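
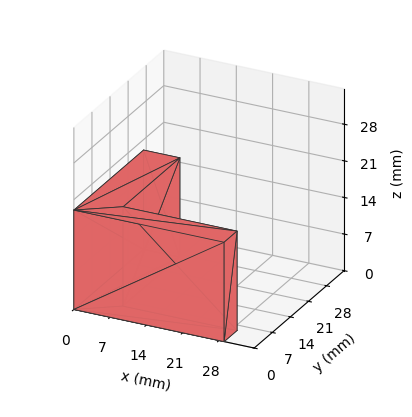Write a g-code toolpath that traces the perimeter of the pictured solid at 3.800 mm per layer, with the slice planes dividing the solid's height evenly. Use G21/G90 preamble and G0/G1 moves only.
Reading the render: the shape is an L-shaped prism: outer 29 × 27 mm, arm thicknesses ≈ 5 mm (horizontal) and 7 mm (vertical), extruded 19 mm in z (dimensions read to the nearest mm from the axis ticks). For the g-code, the solid's height is divided into equal slices at the stated Δz and each level perimeter traced with G1 moves after a G0 lift.

; perimeter-only toolpath
G21 ; units = mm
G90 ; absolute positioning
G28 ; home
; layer 1
G0 Z3.800
G0 X0.000 Y0.000
G1 X29.000 Y0.000
G1 X29.000 Y5.000
G1 X7.000 Y5.000
G1 X7.000 Y27.000
G1 X0.000 Y27.000
G1 X0.000 Y0.000
; layer 2
G0 Z7.600
G0 X0.000 Y0.000
G1 X29.000 Y0.000
G1 X29.000 Y5.000
G1 X7.000 Y5.000
G1 X7.000 Y27.000
G1 X0.000 Y27.000
G1 X0.000 Y0.000
; layer 3
G0 Z11.400
G0 X0.000 Y0.000
G1 X29.000 Y0.000
G1 X29.000 Y5.000
G1 X7.000 Y5.000
G1 X7.000 Y27.000
G1 X0.000 Y27.000
G1 X0.000 Y0.000
; layer 4
G0 Z15.200
G0 X0.000 Y0.000
G1 X29.000 Y0.000
G1 X29.000 Y5.000
G1 X7.000 Y5.000
G1 X7.000 Y27.000
G1 X0.000 Y27.000
G1 X0.000 Y0.000
; layer 5
G0 Z19.000
G0 X0.000 Y0.000
G1 X29.000 Y0.000
G1 X29.000 Y5.000
G1 X7.000 Y5.000
G1 X7.000 Y27.000
G1 X0.000 Y27.000
G1 X0.000 Y0.000
M2 ; end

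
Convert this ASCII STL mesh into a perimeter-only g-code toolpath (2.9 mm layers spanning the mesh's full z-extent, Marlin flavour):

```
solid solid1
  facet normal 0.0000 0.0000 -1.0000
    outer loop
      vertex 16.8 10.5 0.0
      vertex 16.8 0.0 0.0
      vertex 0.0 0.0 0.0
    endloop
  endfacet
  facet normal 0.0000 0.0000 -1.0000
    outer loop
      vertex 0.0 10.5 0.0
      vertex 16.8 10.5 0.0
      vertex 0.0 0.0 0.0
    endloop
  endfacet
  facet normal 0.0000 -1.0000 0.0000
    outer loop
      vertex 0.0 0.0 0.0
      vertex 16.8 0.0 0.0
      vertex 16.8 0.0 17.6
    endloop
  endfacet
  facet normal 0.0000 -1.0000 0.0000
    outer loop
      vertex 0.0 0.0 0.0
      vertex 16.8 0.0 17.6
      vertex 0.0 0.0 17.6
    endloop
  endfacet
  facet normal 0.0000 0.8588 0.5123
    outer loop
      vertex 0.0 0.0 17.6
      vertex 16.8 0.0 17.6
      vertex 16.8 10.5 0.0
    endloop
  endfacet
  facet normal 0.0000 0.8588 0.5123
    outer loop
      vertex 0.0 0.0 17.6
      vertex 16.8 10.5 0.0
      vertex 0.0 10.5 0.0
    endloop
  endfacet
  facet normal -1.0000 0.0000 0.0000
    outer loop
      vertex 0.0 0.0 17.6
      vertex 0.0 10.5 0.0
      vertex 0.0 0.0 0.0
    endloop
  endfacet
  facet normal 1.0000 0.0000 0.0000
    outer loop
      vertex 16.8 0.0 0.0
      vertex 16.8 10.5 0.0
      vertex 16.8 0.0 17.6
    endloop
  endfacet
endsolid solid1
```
; perimeter-only toolpath
G21 ; units = mm
G90 ; absolute positioning
G28 ; home
; layer 1
G0 Z2.9
G0 X0.0 Y0.0
G1 X16.8 Y0.0
G1 X16.8 Y8.8
G1 X0.0 Y8.8
G1 X0.0 Y0.0
; layer 2
G0 Z5.9
G0 X0.0 Y0.0
G1 X16.8 Y0.0
G1 X16.8 Y7.0
G1 X0.0 Y7.0
G1 X0.0 Y0.0
; layer 3
G0 Z8.8
G0 X0.0 Y0.0
G1 X16.8 Y0.0
G1 X16.8 Y5.2
G1 X0.0 Y5.2
G1 X0.0 Y0.0
; layer 4
G0 Z11.7
G0 X0.0 Y0.0
G1 X16.8 Y0.0
G1 X16.8 Y3.5
G1 X0.0 Y3.5
G1 X0.0 Y0.0
; layer 5
G0 Z14.7
G0 X0.0 Y0.0
G1 X16.8 Y0.0
G1 X16.8 Y1.7
G1 X0.0 Y1.7
G1 X0.0 Y0.0
M2 ; end

The solid is a wedge (ramp): 16.8 × 10.5 mm base, rising to 17.6 mm along the y=0 edge and sloping linearly to z=0 at y=10.5. Slicing at Δz = 2.9 mm — 6 equal slices spanning the solid's height, so layer i sits at z = i·h/6 — gives 5 non-empty perimeters. Each is a 4-segment closed polygon; G0 lifts to the layer z and rapids to the start vertex, then G1 traces the edges. The cross-section shrinks linearly with z (the slice at the apex is degenerate and omitted).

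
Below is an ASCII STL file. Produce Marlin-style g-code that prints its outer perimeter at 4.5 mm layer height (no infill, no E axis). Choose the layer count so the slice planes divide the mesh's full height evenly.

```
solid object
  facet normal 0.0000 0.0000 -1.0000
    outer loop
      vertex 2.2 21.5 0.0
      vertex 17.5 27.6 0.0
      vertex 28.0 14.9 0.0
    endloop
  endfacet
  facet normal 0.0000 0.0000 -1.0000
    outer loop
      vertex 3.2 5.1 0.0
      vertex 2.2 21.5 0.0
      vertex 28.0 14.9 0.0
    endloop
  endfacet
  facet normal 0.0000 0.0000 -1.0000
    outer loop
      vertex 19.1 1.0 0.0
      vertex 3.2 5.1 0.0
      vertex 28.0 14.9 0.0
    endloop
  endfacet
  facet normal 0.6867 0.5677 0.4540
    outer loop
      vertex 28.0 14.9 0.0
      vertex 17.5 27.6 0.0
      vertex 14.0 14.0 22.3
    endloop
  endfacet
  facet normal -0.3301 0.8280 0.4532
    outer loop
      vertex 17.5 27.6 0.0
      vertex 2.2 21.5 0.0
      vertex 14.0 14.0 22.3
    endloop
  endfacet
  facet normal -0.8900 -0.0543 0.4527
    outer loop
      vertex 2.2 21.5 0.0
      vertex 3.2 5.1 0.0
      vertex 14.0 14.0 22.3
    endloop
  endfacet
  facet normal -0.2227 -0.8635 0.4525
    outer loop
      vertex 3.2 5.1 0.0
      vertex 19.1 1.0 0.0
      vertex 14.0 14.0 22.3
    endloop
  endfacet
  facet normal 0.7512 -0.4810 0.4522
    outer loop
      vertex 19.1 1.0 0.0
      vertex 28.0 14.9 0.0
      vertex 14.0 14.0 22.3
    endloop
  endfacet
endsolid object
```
; perimeter-only toolpath
G21 ; units = mm
G90 ; absolute positioning
G28 ; home
; layer 1
G0 Z4.5
G0 X25.2 Y14.7
G1 X16.8 Y24.9
G1 X4.6 Y20.0
G1 X5.4 Y6.9
G1 X18.1 Y3.6
G1 X25.2 Y14.7
; layer 2
G0 Z8.9
G0 X22.4 Y14.5
G1 X16.1 Y22.2
G1 X6.9 Y18.5
G1 X7.5 Y8.7
G1 X17.1 Y6.2
G1 X22.4 Y14.5
; layer 3
G0 Z13.4
G0 X19.6 Y14.4
G1 X15.4 Y19.4
G1 X9.3 Y17.0
G1 X9.7 Y10.4
G1 X16.0 Y8.8
G1 X19.6 Y14.4
; layer 4
G0 Z17.8
G0 X16.8 Y14.2
G1 X14.7 Y16.7
G1 X11.6 Y15.5
G1 X11.8 Y12.2
G1 X15.0 Y11.4
G1 X16.8 Y14.2
M2 ; end

The solid is a regular 5-sided pyramid, base circumscribed radius ≈ 14 mm, apex at z ≈ 22.3 mm. Slicing at Δz = 4.5 mm — 5 equal slices spanning the solid's height, so layer i sits at z = i·h/5 — gives 4 non-empty perimeters. Each is a 5-segment closed polygon; G0 lifts to the layer z and rapids to the start vertex, then G1 traces the edges. The cross-section shrinks linearly with z (the slice at the apex is degenerate and omitted).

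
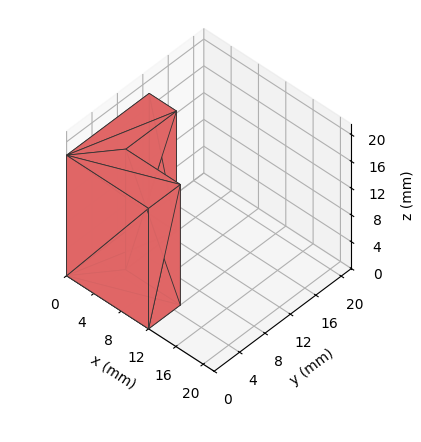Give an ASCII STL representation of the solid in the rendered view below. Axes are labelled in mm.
Reading the render: the shape is an L-shaped prism: outer 12 × 13 mm, arm thicknesses ≈ 5 mm (horizontal) and 4 mm (vertical), extruded 18 mm in z (dimensions read to the nearest mm from the axis ticks). For the STL, each face is triangulated and given an outward normal.

solid part
  facet normal 0.0000 0.0000 -1.0000
    outer loop
      vertex 12.00 5.00 0.00
      vertex 12.00 0.00 0.00
      vertex 0.00 0.00 0.00
    endloop
  endfacet
  facet normal 0.0000 0.0000 -1.0000
    outer loop
      vertex 4.00 5.00 0.00
      vertex 12.00 5.00 0.00
      vertex 0.00 0.00 0.00
    endloop
  endfacet
  facet normal 0.0000 0.0000 -1.0000
    outer loop
      vertex 4.00 13.00 0.00
      vertex 4.00 5.00 0.00
      vertex 0.00 0.00 0.00
    endloop
  endfacet
  facet normal 0.0000 0.0000 -1.0000
    outer loop
      vertex 0.00 13.00 0.00
      vertex 4.00 13.00 0.00
      vertex 0.00 0.00 0.00
    endloop
  endfacet
  facet normal 0.0000 0.0000 1.0000
    outer loop
      vertex 0.00 0.00 18.00
      vertex 12.00 0.00 18.00
      vertex 12.00 5.00 18.00
    endloop
  endfacet
  facet normal 0.0000 0.0000 1.0000
    outer loop
      vertex 0.00 0.00 18.00
      vertex 12.00 5.00 18.00
      vertex 4.00 5.00 18.00
    endloop
  endfacet
  facet normal 0.0000 0.0000 1.0000
    outer loop
      vertex 0.00 0.00 18.00
      vertex 4.00 5.00 18.00
      vertex 4.00 13.00 18.00
    endloop
  endfacet
  facet normal 0.0000 0.0000 1.0000
    outer loop
      vertex 0.00 0.00 18.00
      vertex 4.00 13.00 18.00
      vertex 0.00 13.00 18.00
    endloop
  endfacet
  facet normal 0.0000 -1.0000 0.0000
    outer loop
      vertex 0.00 0.00 0.00
      vertex 12.00 0.00 0.00
      vertex 12.00 0.00 18.00
    endloop
  endfacet
  facet normal 0.0000 -1.0000 0.0000
    outer loop
      vertex 0.00 0.00 0.00
      vertex 12.00 0.00 18.00
      vertex 0.00 0.00 18.00
    endloop
  endfacet
  facet normal 1.0000 0.0000 0.0000
    outer loop
      vertex 12.00 0.00 0.00
      vertex 12.00 5.00 0.00
      vertex 12.00 5.00 18.00
    endloop
  endfacet
  facet normal 1.0000 0.0000 0.0000
    outer loop
      vertex 12.00 0.00 0.00
      vertex 12.00 5.00 18.00
      vertex 12.00 0.00 18.00
    endloop
  endfacet
  facet normal 0.0000 1.0000 0.0000
    outer loop
      vertex 12.00 5.00 0.00
      vertex 4.00 5.00 0.00
      vertex 4.00 5.00 18.00
    endloop
  endfacet
  facet normal 0.0000 1.0000 0.0000
    outer loop
      vertex 12.00 5.00 0.00
      vertex 4.00 5.00 18.00
      vertex 12.00 5.00 18.00
    endloop
  endfacet
  facet normal 1.0000 0.0000 0.0000
    outer loop
      vertex 4.00 5.00 0.00
      vertex 4.00 13.00 0.00
      vertex 4.00 13.00 18.00
    endloop
  endfacet
  facet normal 1.0000 0.0000 0.0000
    outer loop
      vertex 4.00 5.00 0.00
      vertex 4.00 13.00 18.00
      vertex 4.00 5.00 18.00
    endloop
  endfacet
  facet normal 0.0000 1.0000 0.0000
    outer loop
      vertex 4.00 13.00 0.00
      vertex 0.00 13.00 0.00
      vertex 0.00 13.00 18.00
    endloop
  endfacet
  facet normal 0.0000 1.0000 0.0000
    outer loop
      vertex 4.00 13.00 0.00
      vertex 0.00 13.00 18.00
      vertex 4.00 13.00 18.00
    endloop
  endfacet
  facet normal -1.0000 0.0000 0.0000
    outer loop
      vertex 0.00 13.00 0.00
      vertex 0.00 0.00 0.00
      vertex 0.00 0.00 18.00
    endloop
  endfacet
  facet normal -1.0000 0.0000 0.0000
    outer loop
      vertex 0.00 13.00 0.00
      vertex 0.00 0.00 18.00
      vertex 0.00 13.00 18.00
    endloop
  endfacet
endsolid part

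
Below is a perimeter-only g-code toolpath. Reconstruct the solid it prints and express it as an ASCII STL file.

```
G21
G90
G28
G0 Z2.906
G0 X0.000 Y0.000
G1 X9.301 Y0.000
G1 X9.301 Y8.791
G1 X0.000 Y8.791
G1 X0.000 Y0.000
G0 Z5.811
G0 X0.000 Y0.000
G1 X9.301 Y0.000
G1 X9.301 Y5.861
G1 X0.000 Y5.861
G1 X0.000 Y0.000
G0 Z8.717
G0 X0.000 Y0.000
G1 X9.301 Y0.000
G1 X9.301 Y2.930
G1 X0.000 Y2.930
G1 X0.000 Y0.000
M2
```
solid part
  facet normal 0.0000 0.0000 -1.0000
    outer loop
      vertex 9.301 11.721 0.000
      vertex 9.301 0.000 0.000
      vertex 0.000 0.000 0.000
    endloop
  endfacet
  facet normal 0.0000 0.0000 -1.0000
    outer loop
      vertex 0.000 11.721 0.000
      vertex 9.301 11.721 0.000
      vertex 0.000 0.000 0.000
    endloop
  endfacet
  facet normal 0.0000 -1.0000 0.0000
    outer loop
      vertex 0.000 0.000 0.000
      vertex 9.301 0.000 0.000
      vertex 9.301 0.000 11.623
    endloop
  endfacet
  facet normal 0.0000 -1.0000 0.0000
    outer loop
      vertex 0.000 0.000 0.000
      vertex 9.301 0.000 11.623
      vertex 0.000 0.000 11.623
    endloop
  endfacet
  facet normal 0.0000 0.7041 0.7101
    outer loop
      vertex 0.000 0.000 11.623
      vertex 9.301 0.000 11.623
      vertex 9.301 11.721 0.000
    endloop
  endfacet
  facet normal 0.0000 0.7041 0.7101
    outer loop
      vertex 0.000 0.000 11.623
      vertex 9.301 11.721 0.000
      vertex 0.000 11.721 0.000
    endloop
  endfacet
  facet normal -1.0000 0.0000 0.0000
    outer loop
      vertex 0.000 0.000 11.623
      vertex 0.000 11.721 0.000
      vertex 0.000 0.000 0.000
    endloop
  endfacet
  facet normal 1.0000 0.0000 0.0000
    outer loop
      vertex 9.301 0.000 0.000
      vertex 9.301 11.721 0.000
      vertex 9.301 0.000 11.623
    endloop
  endfacet
endsolid part

The G0 Z moves step by Δz≈2.906 mm. The G1 loops shrink linearly with z, so the solid tapers from its base footprint up to z≈11.6. Closing with a flat bottom cap and the tapered top and triangulating gives 8 facets — a wedge (ramp): 9.3 × 11.7 mm base, rising to 11.6 mm along the y=0 edge and sloping linearly to z=0 at y=11.7.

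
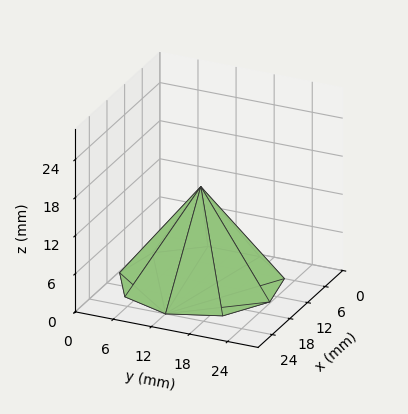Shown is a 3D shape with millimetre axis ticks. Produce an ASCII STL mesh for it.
Reading the render: the shape is a regular 9-sided pyramid, base circumscribed radius ≈ 12 mm, apex at z ≈ 15 mm (dimensions read to the nearest mm from the axis ticks). For the STL, each face is triangulated and given an outward normal.

solid part
  facet normal 0.0000 0.0000 -1.0000
    outer loop
      vertex 14.08 23.82 0.00
      vertex 21.19 19.71 0.00
      vertex 24.00 12.00 0.00
    endloop
  endfacet
  facet normal 0.0000 0.0000 -1.0000
    outer loop
      vertex 6.00 22.39 0.00
      vertex 14.08 23.82 0.00
      vertex 24.00 12.00 0.00
    endloop
  endfacet
  facet normal 0.0000 0.0000 -1.0000
    outer loop
      vertex 0.72 16.10 0.00
      vertex 6.00 22.39 0.00
      vertex 24.00 12.00 0.00
    endloop
  endfacet
  facet normal 0.0000 0.0000 -1.0000
    outer loop
      vertex 0.72 7.90 0.00
      vertex 0.72 16.10 0.00
      vertex 24.00 12.00 0.00
    endloop
  endfacet
  facet normal 0.0000 0.0000 -1.0000
    outer loop
      vertex 6.00 1.61 0.00
      vertex 0.72 7.90 0.00
      vertex 24.00 12.00 0.00
    endloop
  endfacet
  facet normal 0.0000 0.0000 -1.0000
    outer loop
      vertex 14.08 0.18 0.00
      vertex 6.00 1.61 0.00
      vertex 24.00 12.00 0.00
    endloop
  endfacet
  facet normal 0.0000 0.0000 -1.0000
    outer loop
      vertex 21.19 4.29 0.00
      vertex 14.08 0.18 0.00
      vertex 24.00 12.00 0.00
    endloop
  endfacet
  facet normal 0.7510 0.2737 0.6008
    outer loop
      vertex 24.00 12.00 0.00
      vertex 21.19 19.71 0.00
      vertex 12.00 12.00 15.00
    endloop
  endfacet
  facet normal 0.4001 0.6921 0.6008
    outer loop
      vertex 21.19 19.71 0.00
      vertex 14.08 23.82 0.00
      vertex 12.00 12.00 15.00
    endloop
  endfacet
  facet normal -0.1393 0.7871 0.6009
    outer loop
      vertex 14.08 23.82 0.00
      vertex 6.00 22.39 0.00
      vertex 12.00 12.00 15.00
    endloop
  endfacet
  facet normal -0.6122 0.5139 0.6009
    outer loop
      vertex 6.00 22.39 0.00
      vertex 0.72 16.10 0.00
      vertex 12.00 12.00 15.00
    endloop
  endfacet
  facet normal -0.7992 0.0000 0.6010
    outer loop
      vertex 0.72 16.10 0.00
      vertex 0.72 7.90 0.00
      vertex 12.00 12.00 15.00
    endloop
  endfacet
  facet normal -0.6122 -0.5139 0.6009
    outer loop
      vertex 0.72 7.90 0.00
      vertex 6.00 1.61 0.00
      vertex 12.00 12.00 15.00
    endloop
  endfacet
  facet normal -0.1393 -0.7871 0.6009
    outer loop
      vertex 6.00 1.61 0.00
      vertex 14.08 0.18 0.00
      vertex 12.00 12.00 15.00
    endloop
  endfacet
  facet normal 0.4001 -0.6921 0.6008
    outer loop
      vertex 14.08 0.18 0.00
      vertex 21.19 4.29 0.00
      vertex 12.00 12.00 15.00
    endloop
  endfacet
  facet normal 0.7510 -0.2737 0.6008
    outer loop
      vertex 21.19 4.29 0.00
      vertex 24.00 12.00 0.00
      vertex 12.00 12.00 15.00
    endloop
  endfacet
endsolid part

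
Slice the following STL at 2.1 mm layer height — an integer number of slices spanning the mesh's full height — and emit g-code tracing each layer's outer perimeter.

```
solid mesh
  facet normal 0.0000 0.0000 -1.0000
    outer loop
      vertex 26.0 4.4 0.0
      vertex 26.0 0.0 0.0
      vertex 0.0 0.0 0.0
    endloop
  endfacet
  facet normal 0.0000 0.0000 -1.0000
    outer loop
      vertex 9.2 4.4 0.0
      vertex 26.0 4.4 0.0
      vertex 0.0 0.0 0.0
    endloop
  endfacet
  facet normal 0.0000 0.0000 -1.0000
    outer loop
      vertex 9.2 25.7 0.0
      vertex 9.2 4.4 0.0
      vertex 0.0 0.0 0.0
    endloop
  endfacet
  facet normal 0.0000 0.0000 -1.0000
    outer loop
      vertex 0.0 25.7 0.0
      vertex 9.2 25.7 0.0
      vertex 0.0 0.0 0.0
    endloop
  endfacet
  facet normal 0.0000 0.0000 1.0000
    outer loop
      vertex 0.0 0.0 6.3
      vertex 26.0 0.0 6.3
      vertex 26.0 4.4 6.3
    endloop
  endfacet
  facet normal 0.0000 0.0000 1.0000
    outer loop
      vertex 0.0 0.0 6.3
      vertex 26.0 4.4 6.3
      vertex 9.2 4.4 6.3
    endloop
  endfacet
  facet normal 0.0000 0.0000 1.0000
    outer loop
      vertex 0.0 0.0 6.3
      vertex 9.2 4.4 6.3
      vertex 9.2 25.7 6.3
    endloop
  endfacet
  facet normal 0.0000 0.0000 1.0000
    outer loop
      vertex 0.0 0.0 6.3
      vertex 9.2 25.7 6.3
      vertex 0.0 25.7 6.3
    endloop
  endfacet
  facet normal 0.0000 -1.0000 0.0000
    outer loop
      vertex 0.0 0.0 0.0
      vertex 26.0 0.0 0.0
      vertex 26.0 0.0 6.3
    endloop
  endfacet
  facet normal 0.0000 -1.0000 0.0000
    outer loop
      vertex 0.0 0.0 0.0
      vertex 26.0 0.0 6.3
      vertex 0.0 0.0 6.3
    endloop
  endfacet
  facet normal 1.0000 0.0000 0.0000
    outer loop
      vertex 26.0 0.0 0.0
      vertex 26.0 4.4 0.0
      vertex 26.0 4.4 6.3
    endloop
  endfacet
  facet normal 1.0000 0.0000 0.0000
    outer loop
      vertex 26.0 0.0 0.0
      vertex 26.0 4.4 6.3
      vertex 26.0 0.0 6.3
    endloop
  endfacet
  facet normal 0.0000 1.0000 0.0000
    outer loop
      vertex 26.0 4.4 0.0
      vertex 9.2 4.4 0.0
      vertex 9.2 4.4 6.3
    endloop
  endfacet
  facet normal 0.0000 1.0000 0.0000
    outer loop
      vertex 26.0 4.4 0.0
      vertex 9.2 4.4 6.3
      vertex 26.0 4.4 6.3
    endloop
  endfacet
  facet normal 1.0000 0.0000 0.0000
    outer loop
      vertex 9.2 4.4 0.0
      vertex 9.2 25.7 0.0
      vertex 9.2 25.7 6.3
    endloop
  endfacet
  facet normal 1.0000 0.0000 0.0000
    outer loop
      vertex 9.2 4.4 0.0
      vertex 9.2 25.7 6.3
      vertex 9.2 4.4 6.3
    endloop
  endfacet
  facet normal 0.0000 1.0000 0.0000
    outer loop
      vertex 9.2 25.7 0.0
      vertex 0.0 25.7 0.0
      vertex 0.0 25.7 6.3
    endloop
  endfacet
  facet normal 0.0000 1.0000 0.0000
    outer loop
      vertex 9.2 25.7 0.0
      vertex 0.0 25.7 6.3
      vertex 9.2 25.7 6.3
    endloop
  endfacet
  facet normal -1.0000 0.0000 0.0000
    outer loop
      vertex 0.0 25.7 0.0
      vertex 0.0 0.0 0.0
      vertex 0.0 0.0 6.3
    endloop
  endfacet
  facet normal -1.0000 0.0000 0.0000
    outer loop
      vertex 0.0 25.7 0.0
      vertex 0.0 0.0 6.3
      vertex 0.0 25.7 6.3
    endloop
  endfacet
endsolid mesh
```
; perimeter-only toolpath
G21 ; units = mm
G90 ; absolute positioning
G28 ; home
; layer 1
G0 Z2.1
G0 X0.0 Y0.0
G1 X26.0 Y0.0
G1 X26.0 Y4.4
G1 X9.2 Y4.4
G1 X9.2 Y25.7
G1 X0.0 Y25.7
G1 X0.0 Y0.0
; layer 2
G0 Z4.2
G0 X0.0 Y0.0
G1 X26.0 Y0.0
G1 X26.0 Y4.4
G1 X9.2 Y4.4
G1 X9.2 Y25.7
G1 X0.0 Y25.7
G1 X0.0 Y0.0
; layer 3
G0 Z6.3
G0 X0.0 Y0.0
G1 X26.0 Y0.0
G1 X26.0 Y4.4
G1 X9.2 Y4.4
G1 X9.2 Y25.7
G1 X0.0 Y25.7
G1 X0.0 Y0.0
M2 ; end

The solid is an L-shaped prism: outer 26 × 25.7 mm, arm thicknesses ≈ 4.4 mm (horizontal) and 9.2 mm (vertical), extruded 6.3 mm in z. Slicing at Δz = 2.1 mm — 3 equal slices spanning the solid's height, so layer i sits at z = i·h/3 — gives 3 non-empty perimeters. Each is a 6-segment closed polygon; G0 lifts to the layer z and rapids to the start vertex, then G1 traces the edges.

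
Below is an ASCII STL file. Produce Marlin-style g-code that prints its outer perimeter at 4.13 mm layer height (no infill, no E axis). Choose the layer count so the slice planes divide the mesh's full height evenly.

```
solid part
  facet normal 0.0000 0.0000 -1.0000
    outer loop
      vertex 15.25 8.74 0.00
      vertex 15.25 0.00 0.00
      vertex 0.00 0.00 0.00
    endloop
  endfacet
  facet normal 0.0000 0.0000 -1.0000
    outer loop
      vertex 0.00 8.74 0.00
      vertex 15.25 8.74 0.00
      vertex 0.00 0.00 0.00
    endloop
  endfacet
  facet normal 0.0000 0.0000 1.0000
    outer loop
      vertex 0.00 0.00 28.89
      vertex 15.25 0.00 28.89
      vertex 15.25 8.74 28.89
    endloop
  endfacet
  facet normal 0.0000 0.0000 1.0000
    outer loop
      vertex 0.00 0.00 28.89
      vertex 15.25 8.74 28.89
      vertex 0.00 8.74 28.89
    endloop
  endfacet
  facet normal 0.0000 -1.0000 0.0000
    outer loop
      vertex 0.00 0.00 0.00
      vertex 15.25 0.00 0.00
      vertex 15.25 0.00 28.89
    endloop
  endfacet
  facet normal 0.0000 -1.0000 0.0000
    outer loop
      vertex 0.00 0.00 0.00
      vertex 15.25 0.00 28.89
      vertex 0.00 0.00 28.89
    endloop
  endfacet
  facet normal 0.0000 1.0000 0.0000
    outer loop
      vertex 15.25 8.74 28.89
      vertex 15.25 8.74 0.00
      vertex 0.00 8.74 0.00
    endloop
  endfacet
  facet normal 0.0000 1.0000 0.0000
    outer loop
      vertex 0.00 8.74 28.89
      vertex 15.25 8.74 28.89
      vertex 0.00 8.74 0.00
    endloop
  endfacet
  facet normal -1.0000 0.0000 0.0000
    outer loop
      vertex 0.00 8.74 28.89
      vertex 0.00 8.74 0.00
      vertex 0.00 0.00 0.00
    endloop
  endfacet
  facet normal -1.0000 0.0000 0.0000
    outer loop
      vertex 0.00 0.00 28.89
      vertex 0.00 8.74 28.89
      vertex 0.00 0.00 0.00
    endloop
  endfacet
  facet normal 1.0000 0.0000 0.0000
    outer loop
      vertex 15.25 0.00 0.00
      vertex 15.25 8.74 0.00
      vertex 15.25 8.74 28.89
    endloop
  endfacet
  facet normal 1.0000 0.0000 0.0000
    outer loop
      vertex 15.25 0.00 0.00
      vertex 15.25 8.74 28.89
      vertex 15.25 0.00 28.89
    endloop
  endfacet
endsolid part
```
; perimeter-only toolpath
G21 ; units = mm
G90 ; absolute positioning
G28 ; home
; layer 1
G0 Z4.13
G0 X0.00 Y0.00
G1 X15.25 Y0.00
G1 X15.25 Y8.74
G1 X0.00 Y8.74
G1 X0.00 Y0.00
; layer 2
G0 Z8.25
G0 X0.00 Y0.00
G1 X15.25 Y0.00
G1 X15.25 Y8.74
G1 X0.00 Y8.74
G1 X0.00 Y0.00
; layer 3
G0 Z12.38
G0 X0.00 Y0.00
G1 X15.25 Y0.00
G1 X15.25 Y8.74
G1 X0.00 Y8.74
G1 X0.00 Y0.00
; layer 4
G0 Z16.51
G0 X0.00 Y0.00
G1 X15.25 Y0.00
G1 X15.25 Y8.74
G1 X0.00 Y8.74
G1 X0.00 Y0.00
; layer 5
G0 Z20.64
G0 X0.00 Y0.00
G1 X15.25 Y0.00
G1 X15.25 Y8.74
G1 X0.00 Y8.74
G1 X0.00 Y0.00
; layer 6
G0 Z24.76
G0 X0.00 Y0.00
G1 X15.25 Y0.00
G1 X15.25 Y8.74
G1 X0.00 Y8.74
G1 X0.00 Y0.00
; layer 7
G0 Z28.89
G0 X0.00 Y0.00
G1 X15.25 Y0.00
G1 X15.25 Y8.74
G1 X0.00 Y8.74
G1 X0.00 Y0.00
M2 ; end

The solid is a rectangular box, roughly 15.2 × 8.74 mm footprint and 28.9 mm tall. Slicing at Δz = 4.13 mm — 7 equal slices spanning the solid's height, so layer i sits at z = i·h/7 — gives 7 non-empty perimeters. Each is a 4-segment closed polygon; G0 lifts to the layer z and rapids to the start vertex, then G1 traces the edges.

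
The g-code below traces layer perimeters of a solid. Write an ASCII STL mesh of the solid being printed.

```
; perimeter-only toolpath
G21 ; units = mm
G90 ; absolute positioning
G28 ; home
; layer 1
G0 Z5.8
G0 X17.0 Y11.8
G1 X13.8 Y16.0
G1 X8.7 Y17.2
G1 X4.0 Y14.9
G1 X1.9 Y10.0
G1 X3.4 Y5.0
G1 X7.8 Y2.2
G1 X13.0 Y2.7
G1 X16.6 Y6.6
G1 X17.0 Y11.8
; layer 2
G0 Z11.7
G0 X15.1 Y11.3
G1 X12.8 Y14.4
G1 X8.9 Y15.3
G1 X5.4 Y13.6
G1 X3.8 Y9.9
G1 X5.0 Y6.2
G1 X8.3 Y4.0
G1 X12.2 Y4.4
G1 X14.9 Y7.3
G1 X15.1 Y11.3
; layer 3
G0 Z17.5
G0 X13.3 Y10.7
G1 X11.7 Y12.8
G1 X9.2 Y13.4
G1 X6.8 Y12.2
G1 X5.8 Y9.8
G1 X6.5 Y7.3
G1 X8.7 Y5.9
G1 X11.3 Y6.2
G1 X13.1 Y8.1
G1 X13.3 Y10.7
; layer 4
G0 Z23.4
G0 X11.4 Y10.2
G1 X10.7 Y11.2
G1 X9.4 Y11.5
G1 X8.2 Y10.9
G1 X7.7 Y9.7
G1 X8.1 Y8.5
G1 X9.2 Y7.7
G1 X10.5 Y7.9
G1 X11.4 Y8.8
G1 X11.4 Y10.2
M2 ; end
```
solid part
  facet normal 0.0000 0.0000 -1.0000
    outer loop
      vertex 8.5 19.1 0.0
      vertex 14.9 17.6 0.0
      vertex 18.8 12.4 0.0
    endloop
  endfacet
  facet normal 0.0000 0.0000 -1.0000
    outer loop
      vertex 2.6 16.2 0.0
      vertex 8.5 19.1 0.0
      vertex 18.8 12.4 0.0
    endloop
  endfacet
  facet normal 0.0000 0.0000 -1.0000
    outer loop
      vertex 0.0 10.1 0.0
      vertex 2.6 16.2 0.0
      vertex 18.8 12.4 0.0
    endloop
  endfacet
  facet normal 0.0000 0.0000 -1.0000
    outer loop
      vertex 1.9 3.9 0.0
      vertex 0.0 10.1 0.0
      vertex 18.8 12.4 0.0
    endloop
  endfacet
  facet normal 0.0000 0.0000 -1.0000
    outer loop
      vertex 7.4 0.3 0.0
      vertex 1.9 3.9 0.0
      vertex 18.8 12.4 0.0
    endloop
  endfacet
  facet normal 0.0000 0.0000 -1.0000
    outer loop
      vertex 13.9 1.0 0.0
      vertex 7.4 0.3 0.0
      vertex 18.8 12.4 0.0
    endloop
  endfacet
  facet normal 0.0000 0.0000 -1.0000
    outer loop
      vertex 18.4 5.8 0.0
      vertex 13.9 1.0 0.0
      vertex 18.8 12.4 0.0
    endloop
  endfacet
  facet normal 0.7642 0.5732 0.2957
    outer loop
      vertex 18.8 12.4 0.0
      vertex 14.9 17.6 0.0
      vertex 9.6 9.6 29.2
    endloop
  endfacet
  facet normal 0.2181 0.9304 0.2945
    outer loop
      vertex 14.9 17.6 0.0
      vertex 8.5 19.1 0.0
      vertex 9.6 9.6 29.2
    endloop
  endfacet
  facet normal -0.4215 0.8575 0.2949
    outer loop
      vertex 8.5 19.1 0.0
      vertex 2.6 16.2 0.0
      vertex 9.6 9.6 29.2
    endloop
  endfacet
  facet normal -0.8789 0.3746 0.2954
    outer loop
      vertex 2.6 16.2 0.0
      vertex 0.0 10.1 0.0
      vertex 9.6 9.6 29.2
    endloop
  endfacet
  facet normal -0.9134 -0.2799 0.2955
    outer loop
      vertex 0.0 10.1 0.0
      vertex 1.9 3.9 0.0
      vertex 9.6 9.6 29.2
    endloop
  endfacet
  facet normal -0.5234 -0.7997 0.2941
    outer loop
      vertex 1.9 3.9 0.0
      vertex 7.4 0.3 0.0
      vertex 9.6 9.6 29.2
    endloop
  endfacet
  facet normal 0.1023 -0.9500 0.2949
    outer loop
      vertex 7.4 0.3 0.0
      vertex 13.9 1.0 0.0
      vertex 9.6 9.6 29.2
    endloop
  endfacet
  facet normal 0.6970 -0.6535 0.2951
    outer loop
      vertex 13.9 1.0 0.0
      vertex 18.4 5.8 0.0
      vertex 9.6 9.6 29.2
    endloop
  endfacet
  facet normal 0.9538 -0.0578 0.2950
    outer loop
      vertex 18.4 5.8 0.0
      vertex 18.8 12.4 0.0
      vertex 9.6 9.6 29.2
    endloop
  endfacet
endsolid part

The G0 Z moves step by Δz≈5.8 mm. The G1 loops shrink linearly with z, so the solid tapers from its base footprint up to z≈29.2. Closing with a flat bottom cap and the tapered top and triangulating gives 16 facets — a regular 9-sided pyramid, base circumscribed radius ≈ 9.6 mm, apex at z ≈ 29.2 mm.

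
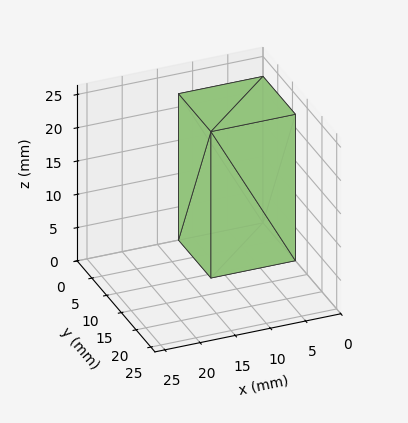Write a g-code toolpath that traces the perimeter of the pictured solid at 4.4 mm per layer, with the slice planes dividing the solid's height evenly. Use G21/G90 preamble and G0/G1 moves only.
Reading the render: the shape is a rectangular box, roughly 12 × 11 mm footprint and 22 mm tall (dimensions read to the nearest mm from the axis ticks). For the g-code, the solid's height is divided into equal slices at the stated Δz and each level perimeter traced with G1 moves after a G0 lift.

; perimeter-only toolpath
G21 ; units = mm
G90 ; absolute positioning
G28 ; home
; layer 1
G0 Z4.4
G0 X0.0 Y0.0
G1 X12.0 Y0.0
G1 X12.0 Y11.0
G1 X0.0 Y11.0
G1 X0.0 Y0.0
; layer 2
G0 Z8.8
G0 X0.0 Y0.0
G1 X12.0 Y0.0
G1 X12.0 Y11.0
G1 X0.0 Y11.0
G1 X0.0 Y0.0
; layer 3
G0 Z13.2
G0 X0.0 Y0.0
G1 X12.0 Y0.0
G1 X12.0 Y11.0
G1 X0.0 Y11.0
G1 X0.0 Y0.0
; layer 4
G0 Z17.6
G0 X0.0 Y0.0
G1 X12.0 Y0.0
G1 X12.0 Y11.0
G1 X0.0 Y11.0
G1 X0.0 Y0.0
; layer 5
G0 Z22.0
G0 X0.0 Y0.0
G1 X12.0 Y0.0
G1 X12.0 Y11.0
G1 X0.0 Y11.0
G1 X0.0 Y0.0
M2 ; end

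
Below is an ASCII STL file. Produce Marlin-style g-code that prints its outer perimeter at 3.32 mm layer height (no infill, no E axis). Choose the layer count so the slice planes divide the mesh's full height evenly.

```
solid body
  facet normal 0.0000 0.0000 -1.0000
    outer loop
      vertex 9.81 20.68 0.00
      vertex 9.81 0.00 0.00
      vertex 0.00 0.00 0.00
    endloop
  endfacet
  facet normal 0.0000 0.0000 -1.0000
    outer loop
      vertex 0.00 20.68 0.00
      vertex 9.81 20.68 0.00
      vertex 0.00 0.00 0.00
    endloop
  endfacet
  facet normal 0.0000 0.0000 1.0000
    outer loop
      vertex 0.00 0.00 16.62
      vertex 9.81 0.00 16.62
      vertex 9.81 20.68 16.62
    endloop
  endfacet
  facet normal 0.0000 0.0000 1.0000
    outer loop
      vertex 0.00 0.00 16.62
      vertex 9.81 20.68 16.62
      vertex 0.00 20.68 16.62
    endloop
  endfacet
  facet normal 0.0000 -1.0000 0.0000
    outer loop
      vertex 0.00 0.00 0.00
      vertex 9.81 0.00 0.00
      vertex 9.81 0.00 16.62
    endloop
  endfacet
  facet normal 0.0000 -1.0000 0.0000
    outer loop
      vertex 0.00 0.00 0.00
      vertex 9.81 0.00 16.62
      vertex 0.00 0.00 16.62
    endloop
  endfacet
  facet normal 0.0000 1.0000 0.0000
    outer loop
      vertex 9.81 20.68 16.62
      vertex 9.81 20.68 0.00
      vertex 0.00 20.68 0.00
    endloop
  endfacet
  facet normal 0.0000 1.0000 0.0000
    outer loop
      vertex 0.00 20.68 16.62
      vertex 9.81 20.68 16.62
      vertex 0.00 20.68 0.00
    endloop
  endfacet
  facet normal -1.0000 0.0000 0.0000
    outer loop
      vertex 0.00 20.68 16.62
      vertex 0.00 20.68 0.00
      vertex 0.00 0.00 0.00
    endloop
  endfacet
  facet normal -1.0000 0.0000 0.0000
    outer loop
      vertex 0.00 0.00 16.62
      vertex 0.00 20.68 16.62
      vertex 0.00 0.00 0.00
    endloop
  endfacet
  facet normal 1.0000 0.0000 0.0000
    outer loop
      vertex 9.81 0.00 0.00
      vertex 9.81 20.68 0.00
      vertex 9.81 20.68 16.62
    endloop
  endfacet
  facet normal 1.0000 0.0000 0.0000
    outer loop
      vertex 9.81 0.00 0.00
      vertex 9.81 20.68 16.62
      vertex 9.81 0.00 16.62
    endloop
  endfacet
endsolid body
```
; perimeter-only toolpath
G21 ; units = mm
G90 ; absolute positioning
G28 ; home
; layer 1
G0 Z3.32
G0 X0.00 Y0.00
G1 X9.81 Y0.00
G1 X9.81 Y20.68
G1 X0.00 Y20.68
G1 X0.00 Y0.00
; layer 2
G0 Z6.65
G0 X0.00 Y0.00
G1 X9.81 Y0.00
G1 X9.81 Y20.68
G1 X0.00 Y20.68
G1 X0.00 Y0.00
; layer 3
G0 Z9.97
G0 X0.00 Y0.00
G1 X9.81 Y0.00
G1 X9.81 Y20.68
G1 X0.00 Y20.68
G1 X0.00 Y0.00
; layer 4
G0 Z13.30
G0 X0.00 Y0.00
G1 X9.81 Y0.00
G1 X9.81 Y20.68
G1 X0.00 Y20.68
G1 X0.00 Y0.00
; layer 5
G0 Z16.62
G0 X0.00 Y0.00
G1 X9.81 Y0.00
G1 X9.81 Y20.68
G1 X0.00 Y20.68
G1 X0.00 Y0.00
M2 ; end

The solid is a rectangular box, roughly 9.81 × 20.7 mm footprint and 16.6 mm tall. Slicing at Δz = 3.32 mm — 5 equal slices spanning the solid's height, so layer i sits at z = i·h/5 — gives 5 non-empty perimeters. Each is a 4-segment closed polygon; G0 lifts to the layer z and rapids to the start vertex, then G1 traces the edges.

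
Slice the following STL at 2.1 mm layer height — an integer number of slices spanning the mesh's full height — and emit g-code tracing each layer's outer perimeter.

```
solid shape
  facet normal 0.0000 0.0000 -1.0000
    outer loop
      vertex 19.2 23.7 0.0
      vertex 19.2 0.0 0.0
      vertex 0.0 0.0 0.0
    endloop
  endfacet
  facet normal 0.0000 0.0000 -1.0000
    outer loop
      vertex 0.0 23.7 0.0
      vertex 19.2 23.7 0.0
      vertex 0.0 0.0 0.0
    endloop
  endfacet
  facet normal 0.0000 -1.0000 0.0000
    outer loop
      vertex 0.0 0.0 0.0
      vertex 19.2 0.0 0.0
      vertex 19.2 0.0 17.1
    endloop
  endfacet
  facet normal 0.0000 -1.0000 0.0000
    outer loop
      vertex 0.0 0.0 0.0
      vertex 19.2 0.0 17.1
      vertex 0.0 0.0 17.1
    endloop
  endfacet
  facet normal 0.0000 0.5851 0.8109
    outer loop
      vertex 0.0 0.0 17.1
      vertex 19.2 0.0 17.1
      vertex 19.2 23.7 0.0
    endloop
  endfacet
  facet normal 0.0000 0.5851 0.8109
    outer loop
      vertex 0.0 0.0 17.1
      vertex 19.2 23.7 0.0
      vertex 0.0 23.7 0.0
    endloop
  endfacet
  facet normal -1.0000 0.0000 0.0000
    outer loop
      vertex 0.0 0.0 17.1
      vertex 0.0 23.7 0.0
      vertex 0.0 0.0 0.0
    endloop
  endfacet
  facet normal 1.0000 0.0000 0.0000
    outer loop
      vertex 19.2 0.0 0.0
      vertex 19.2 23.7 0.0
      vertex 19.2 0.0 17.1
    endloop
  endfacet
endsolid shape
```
; perimeter-only toolpath
G21 ; units = mm
G90 ; absolute positioning
G28 ; home
; layer 1
G0 Z2.1
G0 X0.0 Y0.0
G1 X19.2 Y0.0
G1 X19.2 Y20.7
G1 X0.0 Y20.7
G1 X0.0 Y0.0
; layer 2
G0 Z4.3
G0 X0.0 Y0.0
G1 X19.2 Y0.0
G1 X19.2 Y17.8
G1 X0.0 Y17.8
G1 X0.0 Y0.0
; layer 3
G0 Z6.4
G0 X0.0 Y0.0
G1 X19.2 Y0.0
G1 X19.2 Y14.8
G1 X0.0 Y14.8
G1 X0.0 Y0.0
; layer 4
G0 Z8.6
G0 X0.0 Y0.0
G1 X19.2 Y0.0
G1 X19.2 Y11.8
G1 X0.0 Y11.8
G1 X0.0 Y0.0
; layer 5
G0 Z10.7
G0 X0.0 Y0.0
G1 X19.2 Y0.0
G1 X19.2 Y8.9
G1 X0.0 Y8.9
G1 X0.0 Y0.0
; layer 6
G0 Z12.8
G0 X0.0 Y0.0
G1 X19.2 Y0.0
G1 X19.2 Y5.9
G1 X0.0 Y5.9
G1 X0.0 Y0.0
; layer 7
G0 Z15.0
G0 X0.0 Y0.0
G1 X19.2 Y0.0
G1 X19.2 Y3.0
G1 X0.0 Y3.0
G1 X0.0 Y0.0
M2 ; end

The solid is a wedge (ramp): 19.2 × 23.7 mm base, rising to 17.1 mm along the y=0 edge and sloping linearly to z=0 at y=23.7. Slicing at Δz = 2.1 mm — 8 equal slices spanning the solid's height, so layer i sits at z = i·h/8 — gives 7 non-empty perimeters. Each is a 4-segment closed polygon; G0 lifts to the layer z and rapids to the start vertex, then G1 traces the edges. The cross-section shrinks linearly with z (the slice at the apex is degenerate and omitted).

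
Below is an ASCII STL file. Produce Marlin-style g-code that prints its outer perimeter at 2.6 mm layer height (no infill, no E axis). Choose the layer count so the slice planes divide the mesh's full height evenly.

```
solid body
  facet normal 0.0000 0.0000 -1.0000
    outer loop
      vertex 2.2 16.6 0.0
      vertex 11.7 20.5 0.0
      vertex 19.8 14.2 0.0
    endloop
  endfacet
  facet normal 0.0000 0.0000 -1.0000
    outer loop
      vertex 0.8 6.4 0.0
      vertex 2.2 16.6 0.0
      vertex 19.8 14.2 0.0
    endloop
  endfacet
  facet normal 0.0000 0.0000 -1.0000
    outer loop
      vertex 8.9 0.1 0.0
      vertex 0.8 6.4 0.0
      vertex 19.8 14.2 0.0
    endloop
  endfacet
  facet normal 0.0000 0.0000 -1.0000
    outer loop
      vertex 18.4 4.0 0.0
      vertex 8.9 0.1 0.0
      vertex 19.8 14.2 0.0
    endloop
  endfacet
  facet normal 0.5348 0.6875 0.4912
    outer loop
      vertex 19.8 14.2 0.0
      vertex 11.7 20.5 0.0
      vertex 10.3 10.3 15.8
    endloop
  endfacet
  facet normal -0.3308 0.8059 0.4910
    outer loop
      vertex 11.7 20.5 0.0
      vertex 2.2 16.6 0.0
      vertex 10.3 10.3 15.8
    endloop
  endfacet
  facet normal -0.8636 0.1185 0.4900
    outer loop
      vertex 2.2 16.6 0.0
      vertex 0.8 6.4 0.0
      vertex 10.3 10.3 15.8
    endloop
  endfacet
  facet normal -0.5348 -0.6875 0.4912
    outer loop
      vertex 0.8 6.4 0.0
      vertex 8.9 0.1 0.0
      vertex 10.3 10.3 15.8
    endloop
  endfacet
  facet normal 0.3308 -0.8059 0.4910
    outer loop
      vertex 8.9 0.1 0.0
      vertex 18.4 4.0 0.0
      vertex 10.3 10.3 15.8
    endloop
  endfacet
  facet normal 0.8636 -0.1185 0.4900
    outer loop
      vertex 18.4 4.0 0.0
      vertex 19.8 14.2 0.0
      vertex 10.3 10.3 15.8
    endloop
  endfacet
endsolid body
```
; perimeter-only toolpath
G21 ; units = mm
G90 ; absolute positioning
G28 ; home
; layer 1
G0 Z2.6
G0 X18.2 Y13.6
G1 X11.5 Y18.8
G1 X3.5 Y15.6
G1 X2.4 Y7.1
G1 X9.1 Y1.8
G1 X17.0 Y5.0
G1 X18.2 Y13.6
; layer 2
G0 Z5.3
G0 X16.6 Y12.9
G1 X11.2 Y17.1
G1 X4.9 Y14.5
G1 X4.0 Y7.7
G1 X9.4 Y3.5
G1 X15.7 Y6.1
G1 X16.6 Y12.9
; layer 3
G0 Z7.9
G0 X15.1 Y12.2
G1 X11.0 Y15.4
G1 X6.2 Y13.5
G1 X5.6 Y8.4
G1 X9.6 Y5.2
G1 X14.3 Y7.2
G1 X15.1 Y12.2
; layer 4
G0 Z10.5
G0 X13.5 Y11.6
G1 X10.8 Y13.7
G1 X7.6 Y12.4
G1 X7.1 Y9.0
G1 X9.8 Y6.9
G1 X13.0 Y8.2
G1 X13.5 Y11.6
; layer 5
G0 Z13.2
G0 X11.9 Y11.0
G1 X10.5 Y12.0
G1 X9.0 Y11.4
G1 X8.7 Y9.7
G1 X10.1 Y8.6
G1 X11.7 Y9.2
G1 X11.9 Y11.0
M2 ; end

The solid is a regular 6-sided pyramid, base circumscribed radius ≈ 10.3 mm, apex at z ≈ 15.8 mm. Slicing at Δz = 2.6 mm — 6 equal slices spanning the solid's height, so layer i sits at z = i·h/6 — gives 5 non-empty perimeters. Each is a 6-segment closed polygon; G0 lifts to the layer z and rapids to the start vertex, then G1 traces the edges. The cross-section shrinks linearly with z (the slice at the apex is degenerate and omitted).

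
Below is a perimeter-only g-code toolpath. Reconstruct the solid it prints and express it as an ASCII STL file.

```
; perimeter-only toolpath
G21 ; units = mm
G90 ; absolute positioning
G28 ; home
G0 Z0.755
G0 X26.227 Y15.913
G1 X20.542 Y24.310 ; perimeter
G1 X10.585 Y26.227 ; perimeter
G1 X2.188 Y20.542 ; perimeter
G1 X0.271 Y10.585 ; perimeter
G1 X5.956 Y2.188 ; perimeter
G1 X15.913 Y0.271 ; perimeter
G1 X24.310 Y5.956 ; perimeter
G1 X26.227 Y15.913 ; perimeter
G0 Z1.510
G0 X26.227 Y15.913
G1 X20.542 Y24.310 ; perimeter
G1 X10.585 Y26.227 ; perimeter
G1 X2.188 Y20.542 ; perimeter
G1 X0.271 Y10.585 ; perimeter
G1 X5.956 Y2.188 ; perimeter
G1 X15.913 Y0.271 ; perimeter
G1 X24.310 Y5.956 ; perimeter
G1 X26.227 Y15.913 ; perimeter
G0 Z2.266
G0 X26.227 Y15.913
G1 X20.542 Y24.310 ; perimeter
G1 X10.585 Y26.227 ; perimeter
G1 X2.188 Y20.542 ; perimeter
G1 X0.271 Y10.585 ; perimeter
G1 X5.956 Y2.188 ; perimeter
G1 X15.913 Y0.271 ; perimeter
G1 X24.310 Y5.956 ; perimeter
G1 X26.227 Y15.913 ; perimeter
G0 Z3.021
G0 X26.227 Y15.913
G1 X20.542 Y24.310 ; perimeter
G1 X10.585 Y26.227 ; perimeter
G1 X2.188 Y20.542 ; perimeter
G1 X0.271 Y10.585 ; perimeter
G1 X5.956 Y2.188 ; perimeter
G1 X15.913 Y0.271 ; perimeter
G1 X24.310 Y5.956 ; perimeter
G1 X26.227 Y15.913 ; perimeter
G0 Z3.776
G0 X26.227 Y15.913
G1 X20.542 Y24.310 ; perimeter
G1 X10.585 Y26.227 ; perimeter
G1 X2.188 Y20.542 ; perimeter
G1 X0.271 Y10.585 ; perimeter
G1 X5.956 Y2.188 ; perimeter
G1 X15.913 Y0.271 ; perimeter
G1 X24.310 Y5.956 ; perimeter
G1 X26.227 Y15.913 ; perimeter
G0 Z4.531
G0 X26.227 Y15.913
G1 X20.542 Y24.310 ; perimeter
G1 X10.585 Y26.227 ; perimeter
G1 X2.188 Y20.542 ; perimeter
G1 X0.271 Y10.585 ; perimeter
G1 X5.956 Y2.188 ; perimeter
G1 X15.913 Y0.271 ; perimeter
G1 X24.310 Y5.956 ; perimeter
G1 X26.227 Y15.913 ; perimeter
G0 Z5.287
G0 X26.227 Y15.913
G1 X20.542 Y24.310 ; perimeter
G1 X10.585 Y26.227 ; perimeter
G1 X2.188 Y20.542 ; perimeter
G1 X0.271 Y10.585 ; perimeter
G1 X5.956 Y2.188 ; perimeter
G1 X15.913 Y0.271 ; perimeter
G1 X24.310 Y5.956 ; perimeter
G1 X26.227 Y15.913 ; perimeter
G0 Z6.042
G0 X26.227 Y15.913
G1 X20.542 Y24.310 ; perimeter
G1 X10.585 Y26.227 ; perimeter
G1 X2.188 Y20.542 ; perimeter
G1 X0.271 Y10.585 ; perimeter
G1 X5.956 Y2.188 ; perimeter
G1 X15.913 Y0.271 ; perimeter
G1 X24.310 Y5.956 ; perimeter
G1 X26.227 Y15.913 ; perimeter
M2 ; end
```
solid part
  facet normal 0.0000 0.0000 -1.0000
    outer loop
      vertex 10.585 26.227 0.000
      vertex 20.542 24.310 0.000
      vertex 26.227 15.913 0.000
    endloop
  endfacet
  facet normal 0.0000 0.0000 -1.0000
    outer loop
      vertex 2.188 20.542 0.000
      vertex 10.585 26.227 0.000
      vertex 26.227 15.913 0.000
    endloop
  endfacet
  facet normal 0.0000 0.0000 -1.0000
    outer loop
      vertex 0.271 10.585 0.000
      vertex 2.188 20.542 0.000
      vertex 26.227 15.913 0.000
    endloop
  endfacet
  facet normal 0.0000 0.0000 -1.0000
    outer loop
      vertex 5.956 2.188 0.000
      vertex 0.271 10.585 0.000
      vertex 26.227 15.913 0.000
    endloop
  endfacet
  facet normal 0.0000 0.0000 -1.0000
    outer loop
      vertex 15.913 0.271 0.000
      vertex 5.956 2.188 0.000
      vertex 26.227 15.913 0.000
    endloop
  endfacet
  facet normal 0.0000 0.0000 -1.0000
    outer loop
      vertex 24.310 5.956 0.000
      vertex 15.913 0.271 0.000
      vertex 26.227 15.913 0.000
    endloop
  endfacet
  facet normal 0.0000 0.0000 1.0000
    outer loop
      vertex 26.227 15.913 6.042
      vertex 20.542 24.310 6.042
      vertex 10.585 26.227 6.042
    endloop
  endfacet
  facet normal 0.0000 0.0000 1.0000
    outer loop
      vertex 26.227 15.913 6.042
      vertex 10.585 26.227 6.042
      vertex 2.188 20.542 6.042
    endloop
  endfacet
  facet normal 0.0000 0.0000 1.0000
    outer loop
      vertex 26.227 15.913 6.042
      vertex 2.188 20.542 6.042
      vertex 0.271 10.585 6.042
    endloop
  endfacet
  facet normal 0.0000 0.0000 1.0000
    outer loop
      vertex 26.227 15.913 6.042
      vertex 0.271 10.585 6.042
      vertex 5.956 2.188 6.042
    endloop
  endfacet
  facet normal 0.0000 0.0000 1.0000
    outer loop
      vertex 26.227 15.913 6.042
      vertex 5.956 2.188 6.042
      vertex 15.913 0.271 6.042
    endloop
  endfacet
  facet normal 0.0000 0.0000 1.0000
    outer loop
      vertex 26.227 15.913 6.042
      vertex 15.913 0.271 6.042
      vertex 24.310 5.956 6.042
    endloop
  endfacet
  facet normal 0.8281 0.5606 0.0000
    outer loop
      vertex 26.227 15.913 0.000
      vertex 20.542 24.310 0.000
      vertex 20.542 24.310 6.042
    endloop
  endfacet
  facet normal 0.8281 0.5606 0.0000
    outer loop
      vertex 26.227 15.913 0.000
      vertex 20.542 24.310 6.042
      vertex 26.227 15.913 6.042
    endloop
  endfacet
  facet normal 0.1891 0.9820 0.0000
    outer loop
      vertex 20.542 24.310 0.000
      vertex 10.585 26.227 0.000
      vertex 10.585 26.227 6.042
    endloop
  endfacet
  facet normal 0.1891 0.9820 0.0000
    outer loop
      vertex 20.542 24.310 0.000
      vertex 10.585 26.227 6.042
      vertex 20.542 24.310 6.042
    endloop
  endfacet
  facet normal -0.5606 0.8281 0.0000
    outer loop
      vertex 10.585 26.227 0.000
      vertex 2.188 20.542 0.000
      vertex 2.188 20.542 6.042
    endloop
  endfacet
  facet normal -0.5606 0.8281 0.0000
    outer loop
      vertex 10.585 26.227 0.000
      vertex 2.188 20.542 6.042
      vertex 10.585 26.227 6.042
    endloop
  endfacet
  facet normal -0.9820 0.1891 0.0000
    outer loop
      vertex 2.188 20.542 0.000
      vertex 0.271 10.585 0.000
      vertex 0.271 10.585 6.042
    endloop
  endfacet
  facet normal -0.9820 0.1891 0.0000
    outer loop
      vertex 2.188 20.542 0.000
      vertex 0.271 10.585 6.042
      vertex 2.188 20.542 6.042
    endloop
  endfacet
  facet normal -0.8281 -0.5606 0.0000
    outer loop
      vertex 0.271 10.585 0.000
      vertex 5.956 2.188 0.000
      vertex 5.956 2.188 6.042
    endloop
  endfacet
  facet normal -0.8281 -0.5606 0.0000
    outer loop
      vertex 0.271 10.585 0.000
      vertex 5.956 2.188 6.042
      vertex 0.271 10.585 6.042
    endloop
  endfacet
  facet normal -0.1891 -0.9820 0.0000
    outer loop
      vertex 5.956 2.188 0.000
      vertex 15.913 0.271 0.000
      vertex 15.913 0.271 6.042
    endloop
  endfacet
  facet normal -0.1891 -0.9820 0.0000
    outer loop
      vertex 5.956 2.188 0.000
      vertex 15.913 0.271 6.042
      vertex 5.956 2.188 6.042
    endloop
  endfacet
  facet normal 0.5606 -0.8281 0.0000
    outer loop
      vertex 15.913 0.271 0.000
      vertex 24.310 5.956 0.000
      vertex 24.310 5.956 6.042
    endloop
  endfacet
  facet normal 0.5606 -0.8281 0.0000
    outer loop
      vertex 15.913 0.271 0.000
      vertex 24.310 5.956 6.042
      vertex 15.913 0.271 6.042
    endloop
  endfacet
  facet normal 0.9820 -0.1891 0.0000
    outer loop
      vertex 24.310 5.956 0.000
      vertex 26.227 15.913 0.000
      vertex 26.227 15.913 6.042
    endloop
  endfacet
  facet normal 0.9820 -0.1891 0.0000
    outer loop
      vertex 24.310 5.956 0.000
      vertex 26.227 15.913 6.042
      vertex 24.310 5.956 6.042
    endloop
  endfacet
endsolid part

The G0 Z moves step by Δz≈0.755 mm. Every layer's G1 loop is the same polygon, so the solid is a straight extrusion of it from z=0 to z≈6.04. Closing with flat bottom and top caps and triangulating gives 28 facets — a regular 8-sided prism (a cylinder approximated with 8 flat sides), circumscribed radius ≈ 13.2 mm, height ≈ 6.04 mm.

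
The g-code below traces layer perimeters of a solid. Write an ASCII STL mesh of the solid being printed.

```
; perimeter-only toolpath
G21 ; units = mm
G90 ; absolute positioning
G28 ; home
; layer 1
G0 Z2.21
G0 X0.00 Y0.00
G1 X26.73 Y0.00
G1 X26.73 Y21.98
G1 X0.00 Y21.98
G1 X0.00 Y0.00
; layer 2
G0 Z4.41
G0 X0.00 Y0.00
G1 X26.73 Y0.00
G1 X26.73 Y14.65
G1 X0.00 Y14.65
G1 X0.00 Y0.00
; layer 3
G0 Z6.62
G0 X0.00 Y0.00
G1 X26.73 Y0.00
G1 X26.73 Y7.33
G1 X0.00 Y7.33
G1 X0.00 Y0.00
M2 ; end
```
solid part
  facet normal 0.0000 0.0000 -1.0000
    outer loop
      vertex 26.73 29.30 0.00
      vertex 26.73 0.00 0.00
      vertex 0.00 0.00 0.00
    endloop
  endfacet
  facet normal 0.0000 0.0000 -1.0000
    outer loop
      vertex 0.00 29.30 0.00
      vertex 26.73 29.30 0.00
      vertex 0.00 0.00 0.00
    endloop
  endfacet
  facet normal 0.0000 -1.0000 0.0000
    outer loop
      vertex 0.00 0.00 0.00
      vertex 26.73 0.00 0.00
      vertex 26.73 0.00 8.82
    endloop
  endfacet
  facet normal 0.0000 -1.0000 0.0000
    outer loop
      vertex 0.00 0.00 0.00
      vertex 26.73 0.00 8.82
      vertex 0.00 0.00 8.82
    endloop
  endfacet
  facet normal 0.0000 0.2882 0.9576
    outer loop
      vertex 0.00 0.00 8.82
      vertex 26.73 0.00 8.82
      vertex 26.73 29.30 0.00
    endloop
  endfacet
  facet normal 0.0000 0.2882 0.9576
    outer loop
      vertex 0.00 0.00 8.82
      vertex 26.73 29.30 0.00
      vertex 0.00 29.30 0.00
    endloop
  endfacet
  facet normal -1.0000 0.0000 0.0000
    outer loop
      vertex 0.00 0.00 8.82
      vertex 0.00 29.30 0.00
      vertex 0.00 0.00 0.00
    endloop
  endfacet
  facet normal 1.0000 0.0000 0.0000
    outer loop
      vertex 26.73 0.00 0.00
      vertex 26.73 29.30 0.00
      vertex 26.73 0.00 8.82
    endloop
  endfacet
endsolid part

The G0 Z moves step by Δz≈2.21 mm. The G1 loops shrink linearly with z, so the solid tapers from its base footprint up to z≈8.82. Closing with a flat bottom cap and the tapered top and triangulating gives 8 facets — a wedge (ramp): 26.7 × 29.3 mm base, rising to 8.82 mm along the y=0 edge and sloping linearly to z=0 at y=29.3.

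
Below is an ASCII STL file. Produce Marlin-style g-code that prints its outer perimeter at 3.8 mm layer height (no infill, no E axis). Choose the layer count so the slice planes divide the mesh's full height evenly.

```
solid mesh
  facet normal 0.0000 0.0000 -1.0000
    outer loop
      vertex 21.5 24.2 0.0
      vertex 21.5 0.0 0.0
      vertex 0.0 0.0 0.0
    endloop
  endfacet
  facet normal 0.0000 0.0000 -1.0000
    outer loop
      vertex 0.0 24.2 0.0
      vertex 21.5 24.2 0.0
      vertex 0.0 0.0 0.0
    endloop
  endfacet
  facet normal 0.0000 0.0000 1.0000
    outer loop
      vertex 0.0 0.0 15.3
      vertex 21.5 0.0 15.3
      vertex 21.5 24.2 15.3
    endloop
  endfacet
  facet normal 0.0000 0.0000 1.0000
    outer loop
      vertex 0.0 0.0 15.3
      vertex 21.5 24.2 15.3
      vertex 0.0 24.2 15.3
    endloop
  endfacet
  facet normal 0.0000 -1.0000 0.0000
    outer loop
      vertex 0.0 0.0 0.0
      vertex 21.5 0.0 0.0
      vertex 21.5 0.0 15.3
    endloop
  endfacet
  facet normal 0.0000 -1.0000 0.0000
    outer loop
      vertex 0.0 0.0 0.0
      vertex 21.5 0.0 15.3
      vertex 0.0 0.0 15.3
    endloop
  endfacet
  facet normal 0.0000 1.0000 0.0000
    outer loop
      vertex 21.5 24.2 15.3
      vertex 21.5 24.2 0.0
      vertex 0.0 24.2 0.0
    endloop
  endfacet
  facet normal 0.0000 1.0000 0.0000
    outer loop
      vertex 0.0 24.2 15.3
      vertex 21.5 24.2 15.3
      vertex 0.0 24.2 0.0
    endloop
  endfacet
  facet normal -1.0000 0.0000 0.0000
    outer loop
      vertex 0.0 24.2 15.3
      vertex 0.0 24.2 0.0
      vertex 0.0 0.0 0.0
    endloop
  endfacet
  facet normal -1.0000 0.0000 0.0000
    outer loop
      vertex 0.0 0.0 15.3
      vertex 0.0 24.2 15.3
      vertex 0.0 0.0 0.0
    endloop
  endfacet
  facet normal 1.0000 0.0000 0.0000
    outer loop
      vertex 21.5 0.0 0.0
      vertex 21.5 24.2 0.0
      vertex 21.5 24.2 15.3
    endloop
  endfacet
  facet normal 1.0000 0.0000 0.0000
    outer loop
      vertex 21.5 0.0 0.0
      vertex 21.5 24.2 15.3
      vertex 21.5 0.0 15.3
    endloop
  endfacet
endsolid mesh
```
; perimeter-only toolpath
G21 ; units = mm
G90 ; absolute positioning
G28 ; home
; layer 1
G0 Z3.8
G0 X0.0 Y0.0
G1 X21.5 Y0.0
G1 X21.5 Y24.2
G1 X0.0 Y24.2
G1 X0.0 Y0.0
; layer 2
G0 Z7.7
G0 X0.0 Y0.0
G1 X21.5 Y0.0
G1 X21.5 Y24.2
G1 X0.0 Y24.2
G1 X0.0 Y0.0
; layer 3
G0 Z11.5
G0 X0.0 Y0.0
G1 X21.5 Y0.0
G1 X21.5 Y24.2
G1 X0.0 Y24.2
G1 X0.0 Y0.0
; layer 4
G0 Z15.3
G0 X0.0 Y0.0
G1 X21.5 Y0.0
G1 X21.5 Y24.2
G1 X0.0 Y24.2
G1 X0.0 Y0.0
M2 ; end

The solid is a rectangular box, roughly 21.5 × 24.2 mm footprint and 15.3 mm tall. Slicing at Δz = 3.8 mm — 4 equal slices spanning the solid's height, so layer i sits at z = i·h/4 — gives 4 non-empty perimeters. Each is a 4-segment closed polygon; G0 lifts to the layer z and rapids to the start vertex, then G1 traces the edges.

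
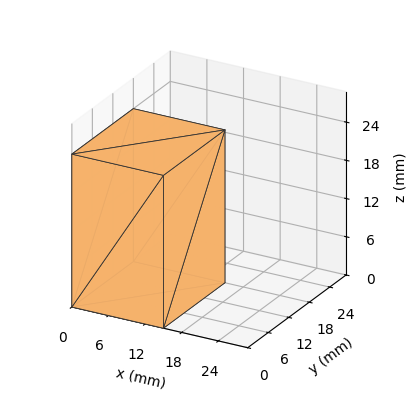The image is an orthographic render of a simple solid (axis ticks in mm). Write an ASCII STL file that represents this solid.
Reading the render: the shape is a rectangular box, roughly 15 × 18 mm footprint and 24 mm tall (dimensions read to the nearest mm from the axis ticks). For the STL, each face is triangulated and given an outward normal.

solid part
  facet normal 0.0000 0.0000 -1.0000
    outer loop
      vertex 15.0 18.0 0.0
      vertex 15.0 0.0 0.0
      vertex 0.0 0.0 0.0
    endloop
  endfacet
  facet normal 0.0000 0.0000 -1.0000
    outer loop
      vertex 0.0 18.0 0.0
      vertex 15.0 18.0 0.0
      vertex 0.0 0.0 0.0
    endloop
  endfacet
  facet normal 0.0000 0.0000 1.0000
    outer loop
      vertex 0.0 0.0 24.0
      vertex 15.0 0.0 24.0
      vertex 15.0 18.0 24.0
    endloop
  endfacet
  facet normal 0.0000 0.0000 1.0000
    outer loop
      vertex 0.0 0.0 24.0
      vertex 15.0 18.0 24.0
      vertex 0.0 18.0 24.0
    endloop
  endfacet
  facet normal 0.0000 -1.0000 0.0000
    outer loop
      vertex 0.0 0.0 0.0
      vertex 15.0 0.0 0.0
      vertex 15.0 0.0 24.0
    endloop
  endfacet
  facet normal 0.0000 -1.0000 0.0000
    outer loop
      vertex 0.0 0.0 0.0
      vertex 15.0 0.0 24.0
      vertex 0.0 0.0 24.0
    endloop
  endfacet
  facet normal 0.0000 1.0000 0.0000
    outer loop
      vertex 15.0 18.0 24.0
      vertex 15.0 18.0 0.0
      vertex 0.0 18.0 0.0
    endloop
  endfacet
  facet normal 0.0000 1.0000 0.0000
    outer loop
      vertex 0.0 18.0 24.0
      vertex 15.0 18.0 24.0
      vertex 0.0 18.0 0.0
    endloop
  endfacet
  facet normal -1.0000 0.0000 0.0000
    outer loop
      vertex 0.0 18.0 24.0
      vertex 0.0 18.0 0.0
      vertex 0.0 0.0 0.0
    endloop
  endfacet
  facet normal -1.0000 0.0000 0.0000
    outer loop
      vertex 0.0 0.0 24.0
      vertex 0.0 18.0 24.0
      vertex 0.0 0.0 0.0
    endloop
  endfacet
  facet normal 1.0000 0.0000 0.0000
    outer loop
      vertex 15.0 0.0 0.0
      vertex 15.0 18.0 0.0
      vertex 15.0 18.0 24.0
    endloop
  endfacet
  facet normal 1.0000 0.0000 0.0000
    outer loop
      vertex 15.0 0.0 0.0
      vertex 15.0 18.0 24.0
      vertex 15.0 0.0 24.0
    endloop
  endfacet
endsolid part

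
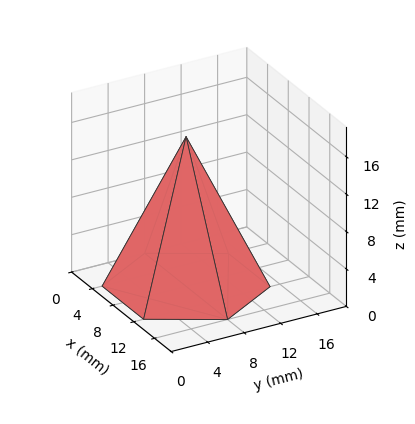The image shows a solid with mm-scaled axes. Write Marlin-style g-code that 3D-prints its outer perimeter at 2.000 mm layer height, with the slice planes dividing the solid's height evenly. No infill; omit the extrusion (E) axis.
Reading the render: the shape is a regular 6-sided pyramid, base circumscribed radius ≈ 8 mm, apex at z ≈ 16 mm (dimensions read to the nearest mm from the axis ticks). For the g-code, the solid's height is divided into equal slices at the stated Δz and each level perimeter traced with G1 moves after a G0 lift.

; perimeter-only toolpath
G21 ; units = mm
G90 ; absolute positioning
G28 ; home
; layer 1
G0 Z2.000
G0 X15.000 Y8.000
G1 X11.500 Y14.062
G1 X4.500 Y14.062
G1 X1.000 Y8.000
G1 X4.500 Y1.938
G1 X11.500 Y1.938
G1 X15.000 Y8.000
; layer 2
G0 Z4.000
G0 X14.000 Y8.000
G1 X11.000 Y13.196
G1 X5.000 Y13.196
G1 X2.000 Y8.000
G1 X5.000 Y2.804
G1 X11.000 Y2.804
G1 X14.000 Y8.000
; layer 3
G0 Z6.000
G0 X13.000 Y8.000
G1 X10.500 Y12.330
G1 X5.500 Y12.330
G1 X3.000 Y8.000
G1 X5.500 Y3.670
G1 X10.500 Y3.670
G1 X13.000 Y8.000
; layer 4
G0 Z8.000
G0 X12.000 Y8.000
G1 X10.000 Y11.464
G1 X6.000 Y11.464
G1 X4.000 Y8.000
G1 X6.000 Y4.536
G1 X10.000 Y4.536
G1 X12.000 Y8.000
; layer 5
G0 Z10.000
G0 X11.000 Y8.000
G1 X9.500 Y10.598
G1 X6.500 Y10.598
G1 X5.000 Y8.000
G1 X6.500 Y5.402
G1 X9.500 Y5.402
G1 X11.000 Y8.000
; layer 6
G0 Z12.000
G0 X10.000 Y8.000
G1 X9.000 Y9.732
G1 X7.000 Y9.732
G1 X6.000 Y8.000
G1 X7.000 Y6.268
G1 X9.000 Y6.268
G1 X10.000 Y8.000
; layer 7
G0 Z14.000
G0 X9.000 Y8.000
G1 X8.500 Y8.866
G1 X7.500 Y8.866
G1 X7.000 Y8.000
G1 X7.500 Y7.134
G1 X8.500 Y7.134
G1 X9.000 Y8.000
M2 ; end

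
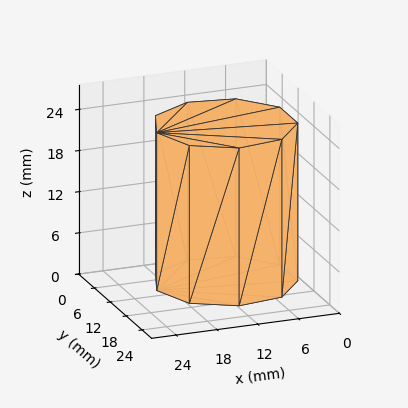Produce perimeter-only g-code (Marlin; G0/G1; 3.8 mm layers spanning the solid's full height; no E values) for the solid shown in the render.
Reading the render: the shape is a regular 9-sided prism (a cylinder approximated with 9 flat sides), circumscribed radius ≈ 10 mm, height ≈ 23 mm (dimensions read to the nearest mm from the axis ticks). For the g-code, the solid's height is divided into equal slices at the stated Δz and each level perimeter traced with G1 moves after a G0 lift.

; perimeter-only toolpath
G21 ; units = mm
G90 ; absolute positioning
G28 ; home
; layer 1
G0 Z3.8
G0 X20.0 Y10.0
G1 X17.7 Y16.4
G1 X11.7 Y19.8
G1 X5.0 Y18.7
G1 X0.6 Y13.4
G1 X0.6 Y6.6
G1 X5.0 Y1.3
G1 X11.7 Y0.2
G1 X17.7 Y3.6
G1 X20.0 Y10.0
; layer 2
G0 Z7.7
G0 X20.0 Y10.0
G1 X17.7 Y16.4
G1 X11.7 Y19.8
G1 X5.0 Y18.7
G1 X0.6 Y13.4
G1 X0.6 Y6.6
G1 X5.0 Y1.3
G1 X11.7 Y0.2
G1 X17.7 Y3.6
G1 X20.0 Y10.0
; layer 3
G0 Z11.5
G0 X20.0 Y10.0
G1 X17.7 Y16.4
G1 X11.7 Y19.8
G1 X5.0 Y18.7
G1 X0.6 Y13.4
G1 X0.6 Y6.6
G1 X5.0 Y1.3
G1 X11.7 Y0.2
G1 X17.7 Y3.6
G1 X20.0 Y10.0
; layer 4
G0 Z15.3
G0 X20.0 Y10.0
G1 X17.7 Y16.4
G1 X11.7 Y19.8
G1 X5.0 Y18.7
G1 X0.6 Y13.4
G1 X0.6 Y6.6
G1 X5.0 Y1.3
G1 X11.7 Y0.2
G1 X17.7 Y3.6
G1 X20.0 Y10.0
; layer 5
G0 Z19.2
G0 X20.0 Y10.0
G1 X17.7 Y16.4
G1 X11.7 Y19.8
G1 X5.0 Y18.7
G1 X0.6 Y13.4
G1 X0.6 Y6.6
G1 X5.0 Y1.3
G1 X11.7 Y0.2
G1 X17.7 Y3.6
G1 X20.0 Y10.0
; layer 6
G0 Z23.0
G0 X20.0 Y10.0
G1 X17.7 Y16.4
G1 X11.7 Y19.8
G1 X5.0 Y18.7
G1 X0.6 Y13.4
G1 X0.6 Y6.6
G1 X5.0 Y1.3
G1 X11.7 Y0.2
G1 X17.7 Y3.6
G1 X20.0 Y10.0
M2 ; end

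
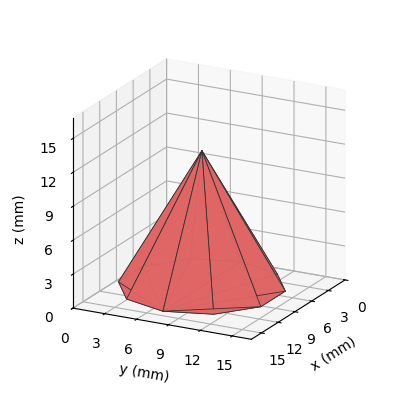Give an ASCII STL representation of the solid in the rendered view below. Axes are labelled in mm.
Reading the render: the shape is a regular 10-sided pyramid, base circumscribed radius ≈ 7 mm, apex at z ≈ 12 mm (dimensions read to the nearest mm from the axis ticks). For the STL, each face is triangulated and given an outward normal.

solid part
  facet normal 0.0000 0.0000 -1.0000
    outer loop
      vertex 9.2 13.7 0.0
      vertex 12.7 11.1 0.0
      vertex 14.0 7.0 0.0
    endloop
  endfacet
  facet normal 0.0000 0.0000 -1.0000
    outer loop
      vertex 4.8 13.7 0.0
      vertex 9.2 13.7 0.0
      vertex 14.0 7.0 0.0
    endloop
  endfacet
  facet normal 0.0000 0.0000 -1.0000
    outer loop
      vertex 1.3 11.1 0.0
      vertex 4.8 13.7 0.0
      vertex 14.0 7.0 0.0
    endloop
  endfacet
  facet normal 0.0000 0.0000 -1.0000
    outer loop
      vertex 0.0 7.0 0.0
      vertex 1.3 11.1 0.0
      vertex 14.0 7.0 0.0
    endloop
  endfacet
  facet normal 0.0000 0.0000 -1.0000
    outer loop
      vertex 1.3 2.9 0.0
      vertex 0.0 7.0 0.0
      vertex 14.0 7.0 0.0
    endloop
  endfacet
  facet normal 0.0000 0.0000 -1.0000
    outer loop
      vertex 4.8 0.3 0.0
      vertex 1.3 2.9 0.0
      vertex 14.0 7.0 0.0
    endloop
  endfacet
  facet normal 0.0000 0.0000 -1.0000
    outer loop
      vertex 9.2 0.3 0.0
      vertex 4.8 0.3 0.0
      vertex 14.0 7.0 0.0
    endloop
  endfacet
  facet normal 0.0000 0.0000 -1.0000
    outer loop
      vertex 12.7 2.9 0.0
      vertex 9.2 0.3 0.0
      vertex 14.0 7.0 0.0
    endloop
  endfacet
  facet normal 0.8331 0.2642 0.4860
    outer loop
      vertex 14.0 7.0 0.0
      vertex 12.7 11.1 0.0
      vertex 7.0 7.0 12.0
    endloop
  endfacet
  facet normal 0.5208 0.7011 0.4870
    outer loop
      vertex 12.7 11.1 0.0
      vertex 9.2 13.7 0.0
      vertex 7.0 7.0 12.0
    endloop
  endfacet
  facet normal 0.0000 0.8731 0.4875
    outer loop
      vertex 9.2 13.7 0.0
      vertex 4.8 13.7 0.0
      vertex 7.0 7.0 12.0
    endloop
  endfacet
  facet normal -0.5208 0.7011 0.4870
    outer loop
      vertex 4.8 13.7 0.0
      vertex 1.3 11.1 0.0
      vertex 7.0 7.0 12.0
    endloop
  endfacet
  facet normal -0.8331 0.2642 0.4860
    outer loop
      vertex 1.3 11.1 0.0
      vertex 0.0 7.0 0.0
      vertex 7.0 7.0 12.0
    endloop
  endfacet
  facet normal -0.8331 -0.2642 0.4860
    outer loop
      vertex 0.0 7.0 0.0
      vertex 1.3 2.9 0.0
      vertex 7.0 7.0 12.0
    endloop
  endfacet
  facet normal -0.5208 -0.7011 0.4870
    outer loop
      vertex 1.3 2.9 0.0
      vertex 4.8 0.3 0.0
      vertex 7.0 7.0 12.0
    endloop
  endfacet
  facet normal 0.0000 -0.8731 0.4875
    outer loop
      vertex 4.8 0.3 0.0
      vertex 9.2 0.3 0.0
      vertex 7.0 7.0 12.0
    endloop
  endfacet
  facet normal 0.5208 -0.7011 0.4870
    outer loop
      vertex 9.2 0.3 0.0
      vertex 12.7 2.9 0.0
      vertex 7.0 7.0 12.0
    endloop
  endfacet
  facet normal 0.8331 -0.2642 0.4860
    outer loop
      vertex 12.7 2.9 0.0
      vertex 14.0 7.0 0.0
      vertex 7.0 7.0 12.0
    endloop
  endfacet
endsolid part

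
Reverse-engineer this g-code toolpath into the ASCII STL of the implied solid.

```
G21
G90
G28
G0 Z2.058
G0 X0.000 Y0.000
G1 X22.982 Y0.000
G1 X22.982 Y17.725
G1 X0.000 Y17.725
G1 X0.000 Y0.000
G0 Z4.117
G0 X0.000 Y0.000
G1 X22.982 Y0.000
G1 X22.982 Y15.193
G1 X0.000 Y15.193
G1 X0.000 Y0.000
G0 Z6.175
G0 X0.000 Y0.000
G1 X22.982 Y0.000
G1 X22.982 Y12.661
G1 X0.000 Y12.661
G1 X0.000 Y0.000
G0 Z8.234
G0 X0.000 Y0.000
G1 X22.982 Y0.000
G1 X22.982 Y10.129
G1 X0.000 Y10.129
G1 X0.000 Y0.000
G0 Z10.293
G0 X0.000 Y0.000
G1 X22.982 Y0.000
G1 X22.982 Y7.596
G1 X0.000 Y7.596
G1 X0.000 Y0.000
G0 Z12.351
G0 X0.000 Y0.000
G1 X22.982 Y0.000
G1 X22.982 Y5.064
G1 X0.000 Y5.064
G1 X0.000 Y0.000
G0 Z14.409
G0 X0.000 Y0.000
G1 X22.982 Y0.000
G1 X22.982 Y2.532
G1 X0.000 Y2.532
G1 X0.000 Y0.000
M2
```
solid part
  facet normal 0.0000 0.0000 -1.0000
    outer loop
      vertex 22.982 20.257 0.000
      vertex 22.982 0.000 0.000
      vertex 0.000 0.000 0.000
    endloop
  endfacet
  facet normal 0.0000 0.0000 -1.0000
    outer loop
      vertex 0.000 20.257 0.000
      vertex 22.982 20.257 0.000
      vertex 0.000 0.000 0.000
    endloop
  endfacet
  facet normal 0.0000 -1.0000 0.0000
    outer loop
      vertex 0.000 0.000 0.000
      vertex 22.982 0.000 0.000
      vertex 22.982 0.000 16.468
    endloop
  endfacet
  facet normal 0.0000 -1.0000 0.0000
    outer loop
      vertex 0.000 0.000 0.000
      vertex 22.982 0.000 16.468
      vertex 0.000 0.000 16.468
    endloop
  endfacet
  facet normal 0.0000 0.6308 0.7759
    outer loop
      vertex 0.000 0.000 16.468
      vertex 22.982 0.000 16.468
      vertex 22.982 20.257 0.000
    endloop
  endfacet
  facet normal 0.0000 0.6308 0.7759
    outer loop
      vertex 0.000 0.000 16.468
      vertex 22.982 20.257 0.000
      vertex 0.000 20.257 0.000
    endloop
  endfacet
  facet normal -1.0000 0.0000 0.0000
    outer loop
      vertex 0.000 0.000 16.468
      vertex 0.000 20.257 0.000
      vertex 0.000 0.000 0.000
    endloop
  endfacet
  facet normal 1.0000 0.0000 0.0000
    outer loop
      vertex 22.982 0.000 0.000
      vertex 22.982 20.257 0.000
      vertex 22.982 0.000 16.468
    endloop
  endfacet
endsolid part

The G0 Z moves step by Δz≈2.058 mm. The G1 loops shrink linearly with z, so the solid tapers from its base footprint up to z≈16.5. Closing with a flat bottom cap and the tapered top and triangulating gives 8 facets — a wedge (ramp): 23 × 20.3 mm base, rising to 16.5 mm along the y=0 edge and sloping linearly to z=0 at y=20.3.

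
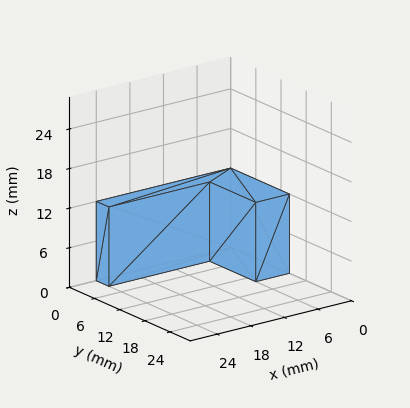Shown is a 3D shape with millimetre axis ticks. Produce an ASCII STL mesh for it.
Reading the render: the shape is an L-shaped prism: outer 24 × 14 mm, arm thicknesses ≈ 3 mm (horizontal) and 6 mm (vertical), extruded 12 mm in z (dimensions read to the nearest mm from the axis ticks). For the STL, each face is triangulated and given an outward normal.

solid part
  facet normal 0.0000 0.0000 -1.0000
    outer loop
      vertex 24.0 3.0 0.0
      vertex 24.0 0.0 0.0
      vertex 0.0 0.0 0.0
    endloop
  endfacet
  facet normal 0.0000 0.0000 -1.0000
    outer loop
      vertex 6.0 3.0 0.0
      vertex 24.0 3.0 0.0
      vertex 0.0 0.0 0.0
    endloop
  endfacet
  facet normal 0.0000 0.0000 -1.0000
    outer loop
      vertex 6.0 14.0 0.0
      vertex 6.0 3.0 0.0
      vertex 0.0 0.0 0.0
    endloop
  endfacet
  facet normal 0.0000 0.0000 -1.0000
    outer loop
      vertex 0.0 14.0 0.0
      vertex 6.0 14.0 0.0
      vertex 0.0 0.0 0.0
    endloop
  endfacet
  facet normal 0.0000 0.0000 1.0000
    outer loop
      vertex 0.0 0.0 12.0
      vertex 24.0 0.0 12.0
      vertex 24.0 3.0 12.0
    endloop
  endfacet
  facet normal 0.0000 0.0000 1.0000
    outer loop
      vertex 0.0 0.0 12.0
      vertex 24.0 3.0 12.0
      vertex 6.0 3.0 12.0
    endloop
  endfacet
  facet normal 0.0000 0.0000 1.0000
    outer loop
      vertex 0.0 0.0 12.0
      vertex 6.0 3.0 12.0
      vertex 6.0 14.0 12.0
    endloop
  endfacet
  facet normal 0.0000 0.0000 1.0000
    outer loop
      vertex 0.0 0.0 12.0
      vertex 6.0 14.0 12.0
      vertex 0.0 14.0 12.0
    endloop
  endfacet
  facet normal 0.0000 -1.0000 0.0000
    outer loop
      vertex 0.0 0.0 0.0
      vertex 24.0 0.0 0.0
      vertex 24.0 0.0 12.0
    endloop
  endfacet
  facet normal 0.0000 -1.0000 0.0000
    outer loop
      vertex 0.0 0.0 0.0
      vertex 24.0 0.0 12.0
      vertex 0.0 0.0 12.0
    endloop
  endfacet
  facet normal 1.0000 0.0000 0.0000
    outer loop
      vertex 24.0 0.0 0.0
      vertex 24.0 3.0 0.0
      vertex 24.0 3.0 12.0
    endloop
  endfacet
  facet normal 1.0000 0.0000 0.0000
    outer loop
      vertex 24.0 0.0 0.0
      vertex 24.0 3.0 12.0
      vertex 24.0 0.0 12.0
    endloop
  endfacet
  facet normal 0.0000 1.0000 0.0000
    outer loop
      vertex 24.0 3.0 0.0
      vertex 6.0 3.0 0.0
      vertex 6.0 3.0 12.0
    endloop
  endfacet
  facet normal 0.0000 1.0000 0.0000
    outer loop
      vertex 24.0 3.0 0.0
      vertex 6.0 3.0 12.0
      vertex 24.0 3.0 12.0
    endloop
  endfacet
  facet normal 1.0000 0.0000 0.0000
    outer loop
      vertex 6.0 3.0 0.0
      vertex 6.0 14.0 0.0
      vertex 6.0 14.0 12.0
    endloop
  endfacet
  facet normal 1.0000 0.0000 0.0000
    outer loop
      vertex 6.0 3.0 0.0
      vertex 6.0 14.0 12.0
      vertex 6.0 3.0 12.0
    endloop
  endfacet
  facet normal 0.0000 1.0000 0.0000
    outer loop
      vertex 6.0 14.0 0.0
      vertex 0.0 14.0 0.0
      vertex 0.0 14.0 12.0
    endloop
  endfacet
  facet normal 0.0000 1.0000 0.0000
    outer loop
      vertex 6.0 14.0 0.0
      vertex 0.0 14.0 12.0
      vertex 6.0 14.0 12.0
    endloop
  endfacet
  facet normal -1.0000 0.0000 0.0000
    outer loop
      vertex 0.0 14.0 0.0
      vertex 0.0 0.0 0.0
      vertex 0.0 0.0 12.0
    endloop
  endfacet
  facet normal -1.0000 0.0000 0.0000
    outer loop
      vertex 0.0 14.0 0.0
      vertex 0.0 0.0 12.0
      vertex 0.0 14.0 12.0
    endloop
  endfacet
endsolid part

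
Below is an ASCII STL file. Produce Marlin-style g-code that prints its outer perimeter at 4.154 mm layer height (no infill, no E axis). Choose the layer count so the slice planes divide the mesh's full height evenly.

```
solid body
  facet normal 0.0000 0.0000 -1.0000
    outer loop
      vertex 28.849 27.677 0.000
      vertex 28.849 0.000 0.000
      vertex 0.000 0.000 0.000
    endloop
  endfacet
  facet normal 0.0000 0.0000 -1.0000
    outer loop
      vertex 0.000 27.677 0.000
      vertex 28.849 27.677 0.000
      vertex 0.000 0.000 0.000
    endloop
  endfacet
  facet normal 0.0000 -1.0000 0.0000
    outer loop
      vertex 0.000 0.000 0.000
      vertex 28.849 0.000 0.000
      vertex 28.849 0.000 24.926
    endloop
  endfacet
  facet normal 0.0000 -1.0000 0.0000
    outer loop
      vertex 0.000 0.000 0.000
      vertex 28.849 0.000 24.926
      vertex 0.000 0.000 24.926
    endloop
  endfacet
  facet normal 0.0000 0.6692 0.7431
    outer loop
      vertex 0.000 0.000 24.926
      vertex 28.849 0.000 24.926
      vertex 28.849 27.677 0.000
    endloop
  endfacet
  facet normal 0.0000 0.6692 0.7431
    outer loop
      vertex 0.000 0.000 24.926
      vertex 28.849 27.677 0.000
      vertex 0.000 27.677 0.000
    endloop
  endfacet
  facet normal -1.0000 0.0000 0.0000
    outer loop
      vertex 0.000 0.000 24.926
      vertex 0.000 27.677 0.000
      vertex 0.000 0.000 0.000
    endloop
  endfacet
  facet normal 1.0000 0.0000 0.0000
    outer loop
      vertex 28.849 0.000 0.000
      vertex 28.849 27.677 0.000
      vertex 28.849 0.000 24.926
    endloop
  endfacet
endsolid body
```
; perimeter-only toolpath
G21 ; units = mm
G90 ; absolute positioning
G28 ; home
; layer 1
G0 Z4.154
G0 X0.000 Y0.000
G1 X28.849 Y0.000
G1 X28.849 Y23.064
G1 X0.000 Y23.064
G1 X0.000 Y0.000
; layer 2
G0 Z8.309
G0 X0.000 Y0.000
G1 X28.849 Y0.000
G1 X28.849 Y18.451
G1 X0.000 Y18.451
G1 X0.000 Y0.000
; layer 3
G0 Z12.463
G0 X0.000 Y0.000
G1 X28.849 Y0.000
G1 X28.849 Y13.838
G1 X0.000 Y13.838
G1 X0.000 Y0.000
; layer 4
G0 Z16.617
G0 X0.000 Y0.000
G1 X28.849 Y0.000
G1 X28.849 Y9.226
G1 X0.000 Y9.226
G1 X0.000 Y0.000
; layer 5
G0 Z20.772
G0 X0.000 Y0.000
G1 X28.849 Y0.000
G1 X28.849 Y4.613
G1 X0.000 Y4.613
G1 X0.000 Y0.000
M2 ; end

The solid is a wedge (ramp): 28.8 × 27.7 mm base, rising to 24.9 mm along the y=0 edge and sloping linearly to z=0 at y=27.7. Slicing at Δz = 4.154 mm — 6 equal slices spanning the solid's height, so layer i sits at z = i·h/6 — gives 5 non-empty perimeters. Each is a 4-segment closed polygon; G0 lifts to the layer z and rapids to the start vertex, then G1 traces the edges. The cross-section shrinks linearly with z (the slice at the apex is degenerate and omitted).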